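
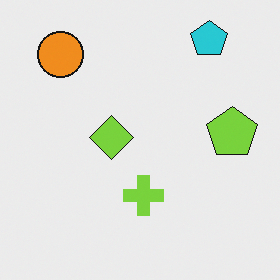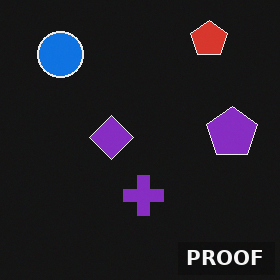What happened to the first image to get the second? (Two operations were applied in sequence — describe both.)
Color-inverted (negative), then watermarked with the text "PROOF" in the lower-right corner.

The light background has become dark and every shape's color is its complement — a photographic negative. A dark label reading "PROOF" appears in the lower-right corner.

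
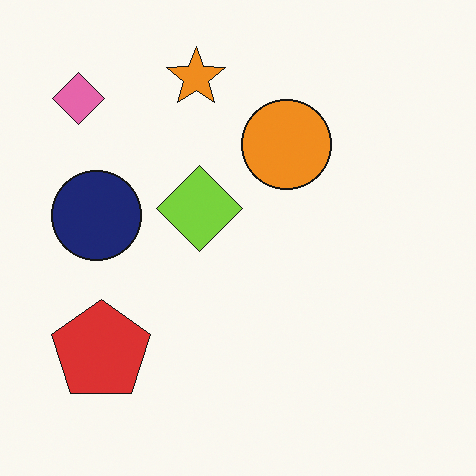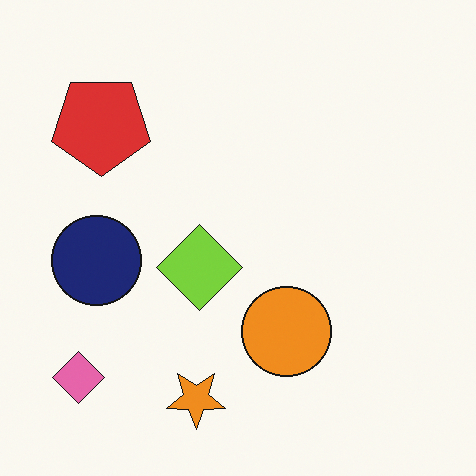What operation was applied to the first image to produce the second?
This is the original image flipped vertically (top ↔ bottom).

The orange star is in the top of the first image and the bottom of the second — shapes on opposite sides of the horizontal midline have swapped in a mirror flip.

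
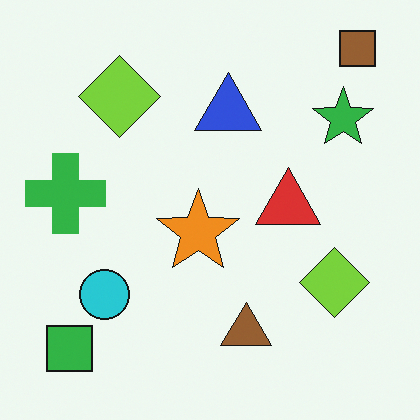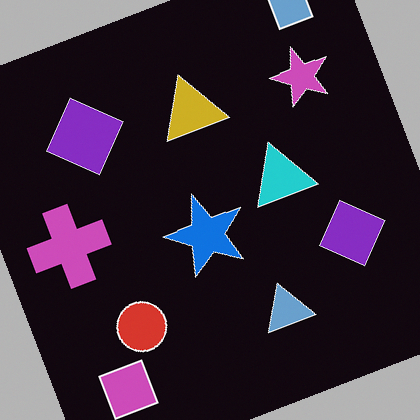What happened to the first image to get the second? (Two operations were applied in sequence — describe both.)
Color-inverted (negative), then rotated counter-clockwise by a clearly visible amount.

The light background has become dark and every shape's color is its complement — a photographic negative. Every shape is tilted by the same angle and the image corners show triangular fill wedges — a whole-image rotation by a non-right angle.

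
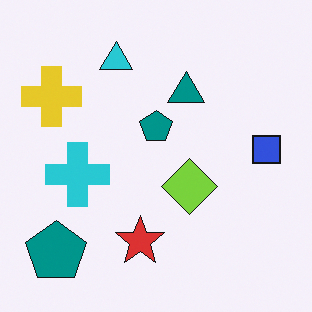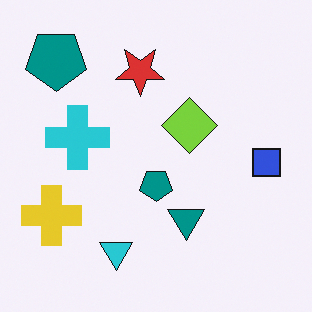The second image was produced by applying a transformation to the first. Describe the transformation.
The second image is the first flipped vertically (top ↔ bottom).

The cyan triangle is in the top of the first image and the bottom of the second — shapes on opposite sides of the horizontal midline have swapped in a mirror flip.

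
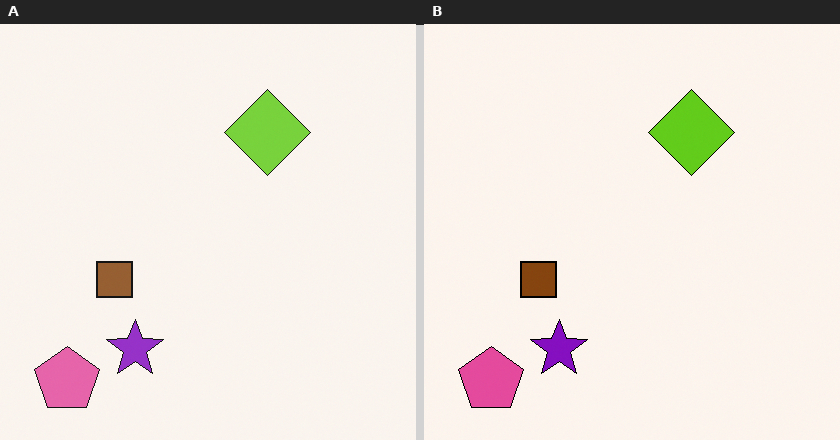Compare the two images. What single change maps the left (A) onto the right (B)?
It was given slightly increased contrast.

Tones are pushed away from mid-grey across the whole image — a global contrast change.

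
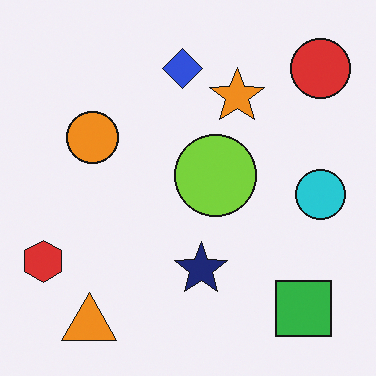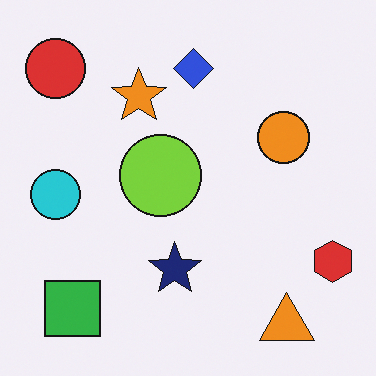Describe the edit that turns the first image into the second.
The image was flipped horizontally (left ↔ right).

The red hexagon is in the bottom-left of the first image and the bottom-right of the second — shapes on opposite sides of the vertical midline have swapped in a mirror flip.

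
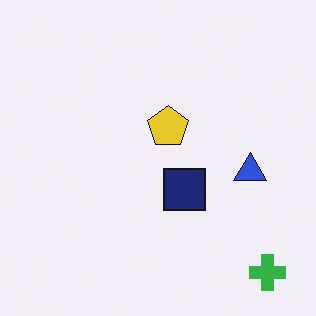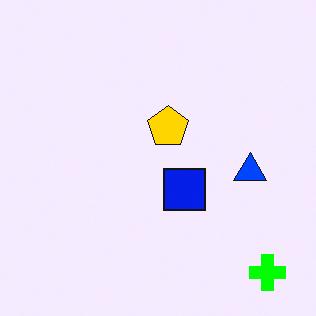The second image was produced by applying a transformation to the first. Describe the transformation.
The second image is the first heavily oversaturated.

All colors are more vivid — a global saturation change.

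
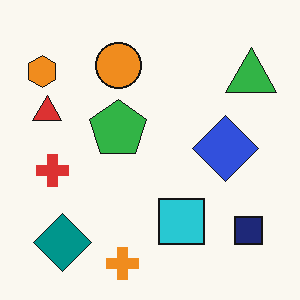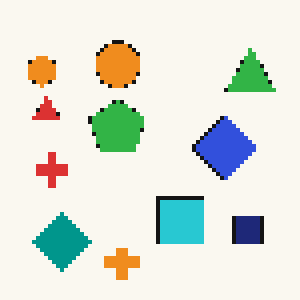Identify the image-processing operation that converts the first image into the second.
This is the original image lightly pixelated (a mild mosaic effect).

Shapes are reduced to large square blocks; fine edges and outlines are lost — a downscale-then-upscale (mosaic) effect.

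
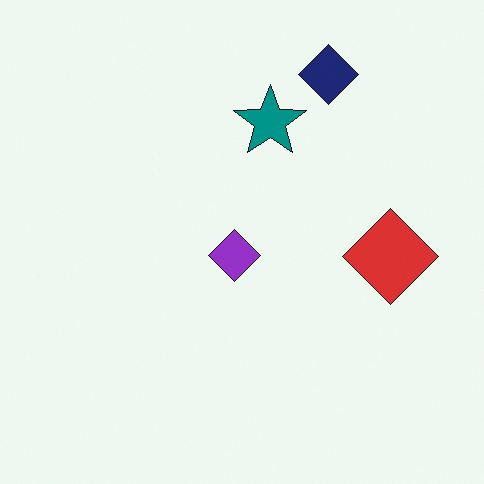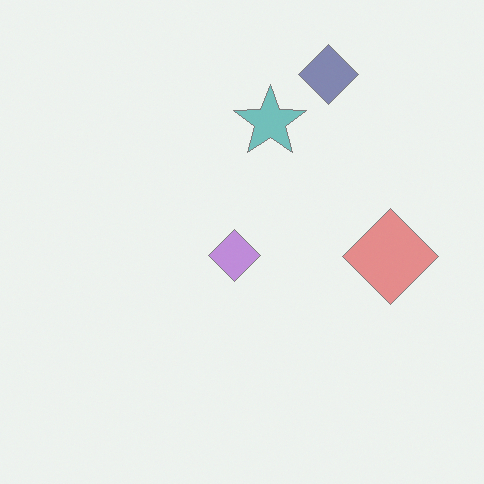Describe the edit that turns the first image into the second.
The second image is the first given much lower contrast.

Tones are pushed toward mid-grey across the whole image — a global contrast change.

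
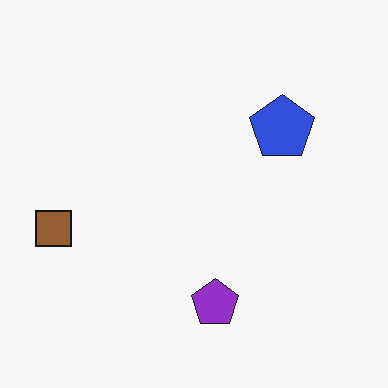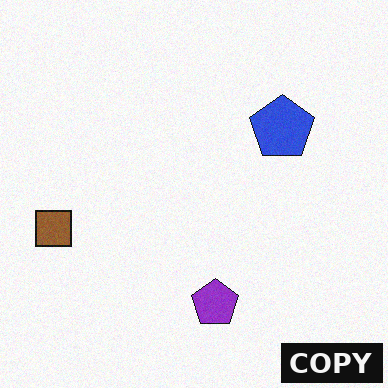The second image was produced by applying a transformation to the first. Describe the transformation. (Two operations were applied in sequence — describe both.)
The image was degraded with subtle gaussian noise, then watermarked with the text "COPY" in the lower-right corner.

Random speckle covers the whole image, including the flat background. A dark label reading "COPY" appears in the lower-right corner.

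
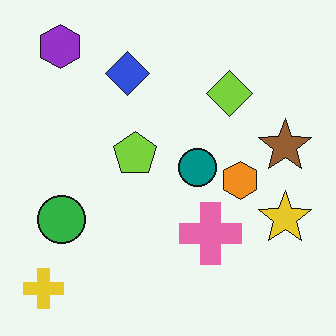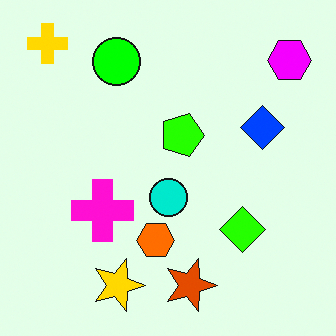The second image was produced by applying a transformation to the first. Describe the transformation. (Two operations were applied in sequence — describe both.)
The image was rotated 90° clockwise, then heavily oversaturated.

The yellow cross sits in the bottom-left of the first image and the top-left of the second — consistent with a whole-image 90° clockwise rotation. All colors are more vivid — a global saturation change.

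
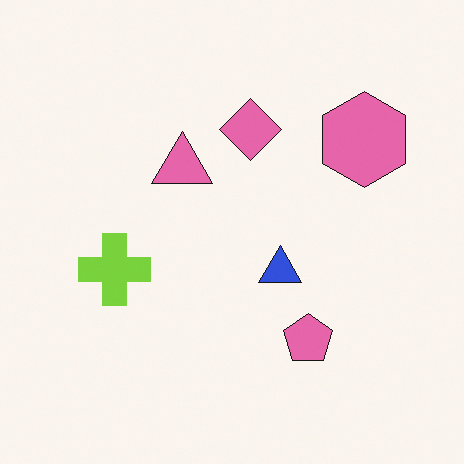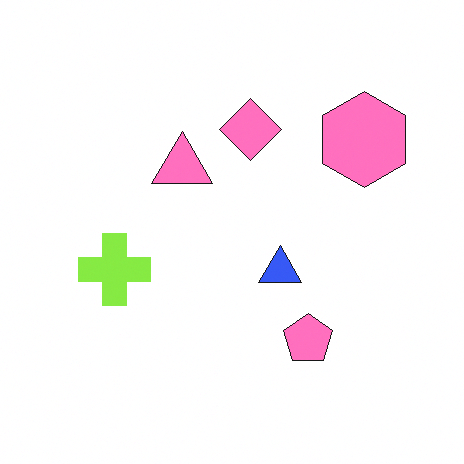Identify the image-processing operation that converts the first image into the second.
The transformation is: slightly brightened.

Every pixel — background and shapes alike — is uniformly brightened.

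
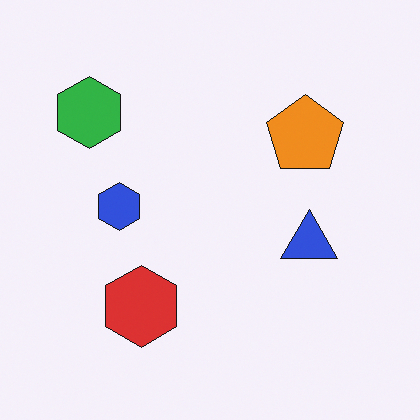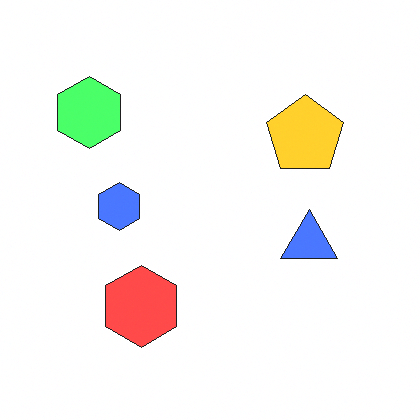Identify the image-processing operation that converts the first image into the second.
The image was brightened a lot.

Every pixel — background and shapes alike — is uniformly brightened.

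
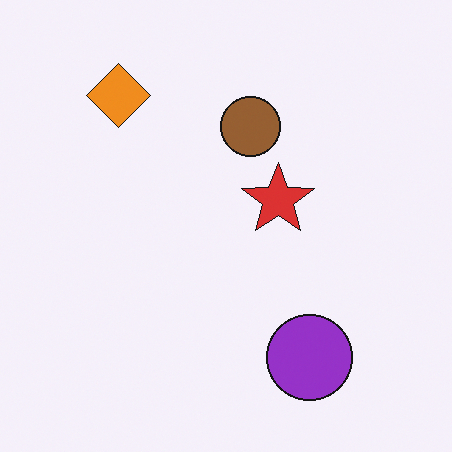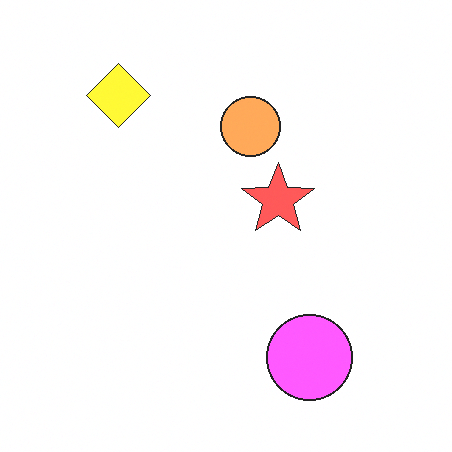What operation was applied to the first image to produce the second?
The second image is the first substantially brightened.

Every pixel — background and shapes alike — is uniformly brightened.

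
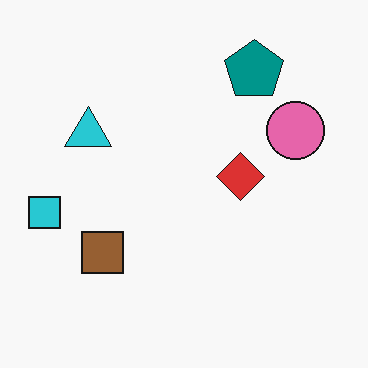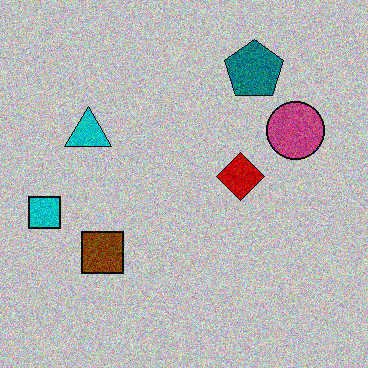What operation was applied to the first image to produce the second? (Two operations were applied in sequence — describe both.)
Aggressively posterized, then degraded with visible gaussian noise.

Each flat color has snapped to a coarser quantized level — most visibly, the near-white background has dropped to a flat grey. Random speckle covers the whole image, including the flat background.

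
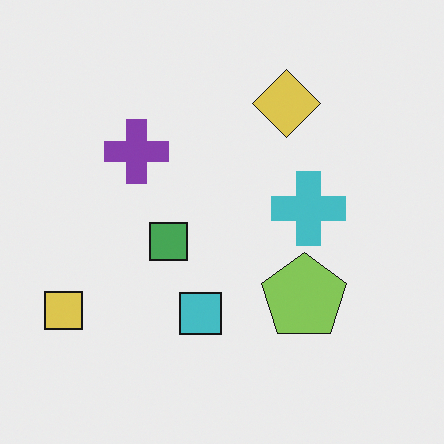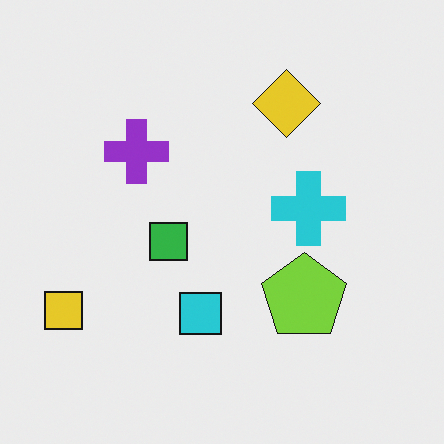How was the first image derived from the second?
This is the original image slightly desaturated.

All colors are more muted and greyish — a global saturation change.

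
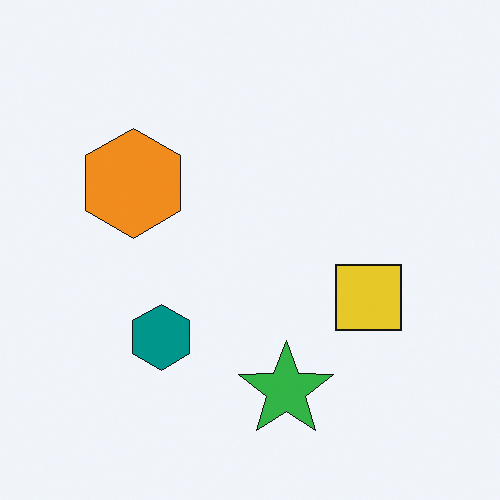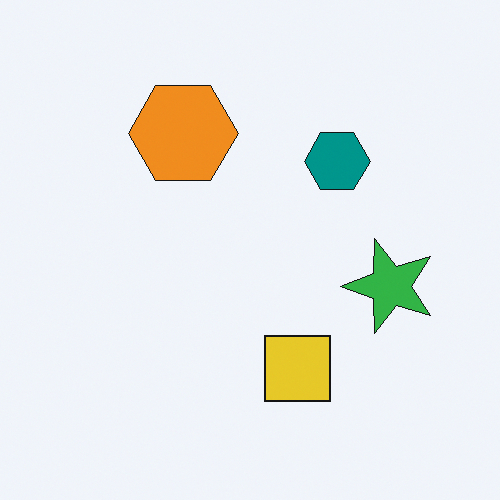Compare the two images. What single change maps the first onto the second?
Transposed (reflected across the top-left ↔ bottom-right diagonal).

Shapes have swapped their row and column positions — what was in the top-right is now in the bottom-left — a diagonal reflection.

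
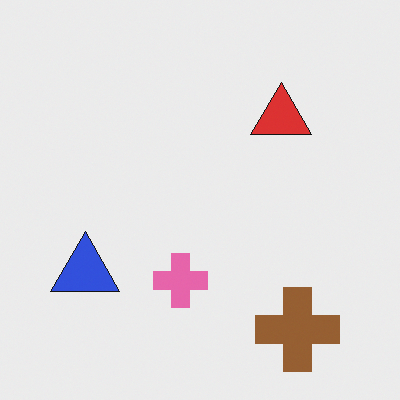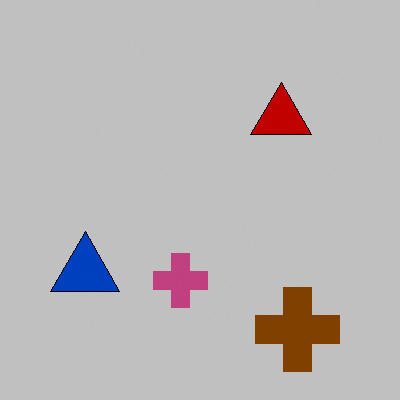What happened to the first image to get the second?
This is the original image aggressively posterized.

Each flat color has snapped to a coarser quantized level — most visibly, the near-white background has dropped to a flat grey.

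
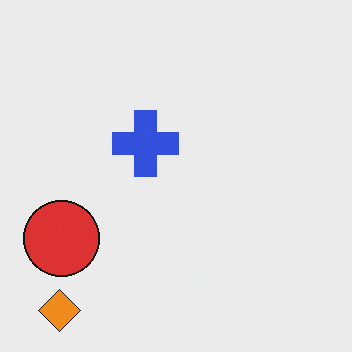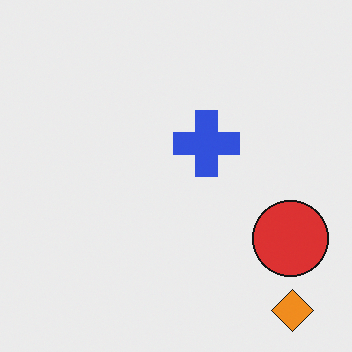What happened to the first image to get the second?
It was flipped horizontally (left ↔ right).

The orange diamond is in the bottom-left of the first image and the bottom-right of the second — shapes on opposite sides of the vertical midline have swapped in a mirror flip.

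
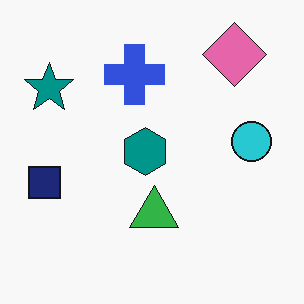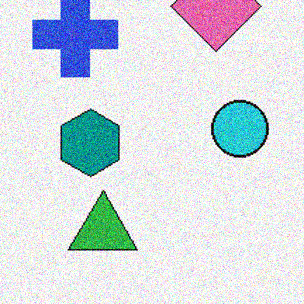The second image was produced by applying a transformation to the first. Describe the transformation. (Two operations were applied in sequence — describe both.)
This is the original image cropped slightly and scaled back up, then degraded with a thick layer of grain.

The visible shapes are larger and the field of view is narrower; shapes near the original edges may be partly or wholly outside the frame — a crop-and-rescale. Random speckle covers the whole image, including the flat background.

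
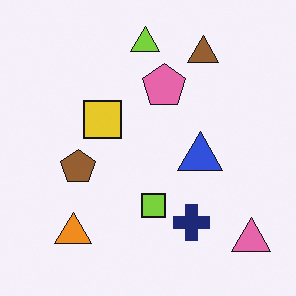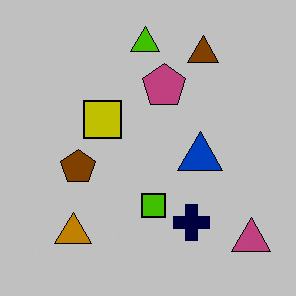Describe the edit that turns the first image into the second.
The second image is the first heavily posterized to just a handful of flat colors.

Each flat color has snapped to a coarser quantized level — most visibly, the near-white background has dropped to a flat grey.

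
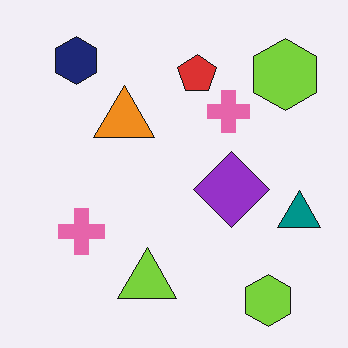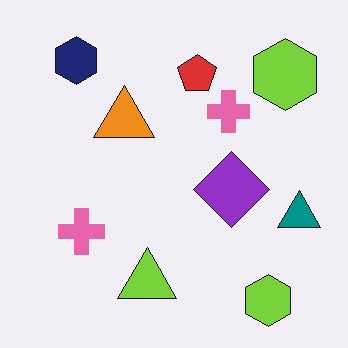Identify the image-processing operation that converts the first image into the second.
Given moderate JPEG compression.

Blocky 8×8 compression artifacts appear around shape edges and the flat background shows ringing — characteristic JPEG degradation.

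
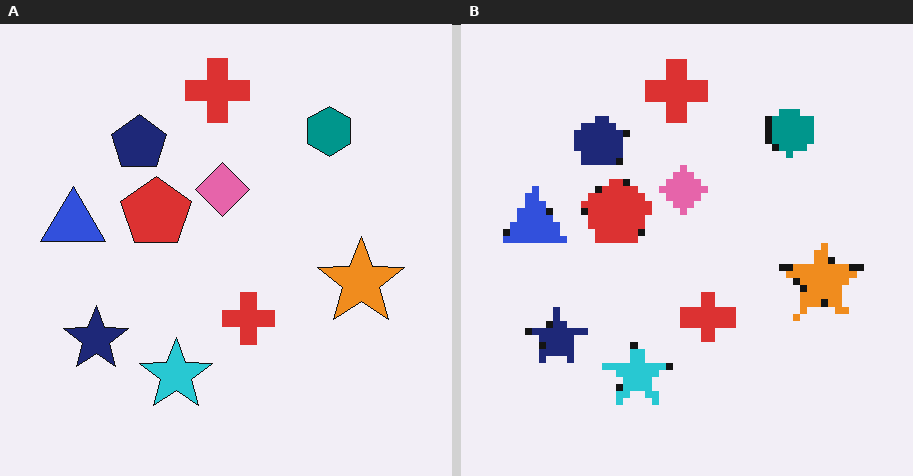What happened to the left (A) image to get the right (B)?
It was moderately pixelated.

Shapes are reduced to large square blocks; fine edges and outlines are lost — a downscale-then-upscale (mosaic) effect.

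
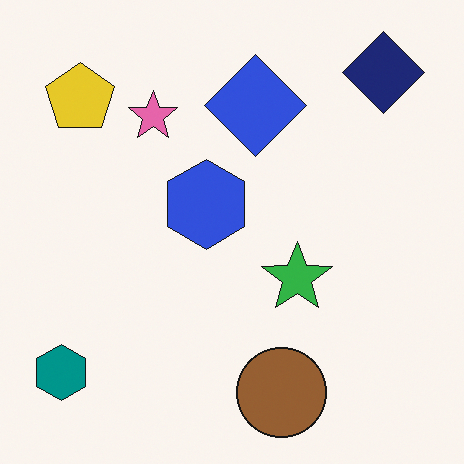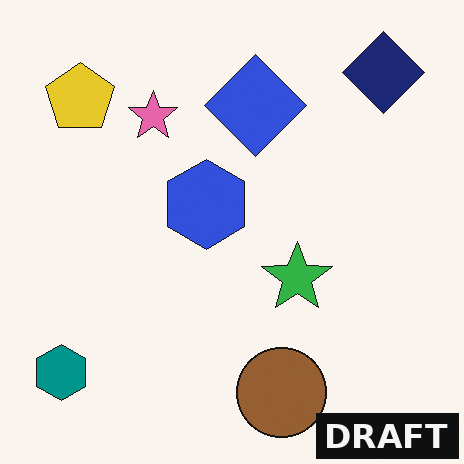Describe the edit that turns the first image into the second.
Watermarked with the text "DRAFT" in the lower-right corner.

A dark label reading "DRAFT" appears in the lower-right corner.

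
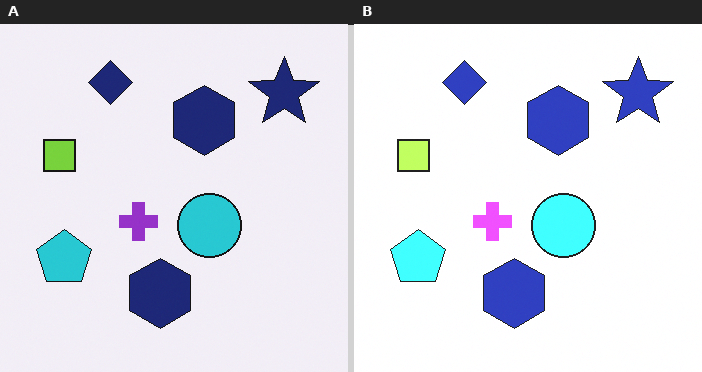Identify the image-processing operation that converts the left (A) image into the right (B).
Noticeably brightened.

Every pixel — background and shapes alike — is uniformly brightened.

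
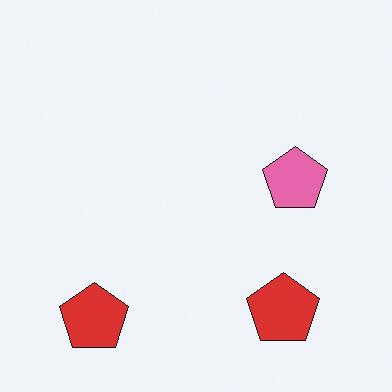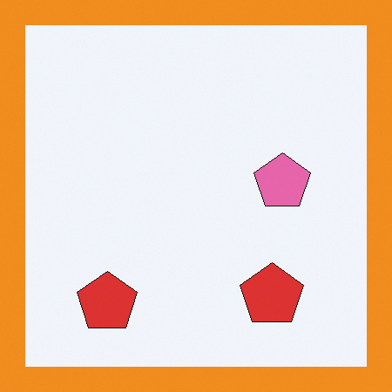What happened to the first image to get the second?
The transformation is: framed with a orange border.

A solid orange frame runs around the edge of the second image, with the content slightly shrunk inside it.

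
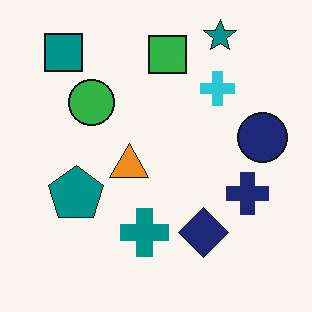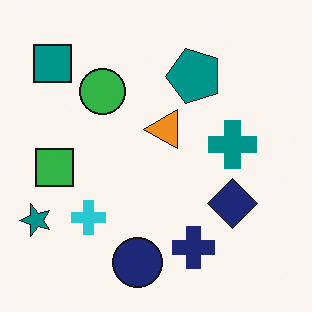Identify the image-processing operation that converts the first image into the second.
The image was transposed (reflected across the top-left ↔ bottom-right diagonal).

Shapes have swapped their row and column positions — what was in the top-right is now in the bottom-left — a diagonal reflection.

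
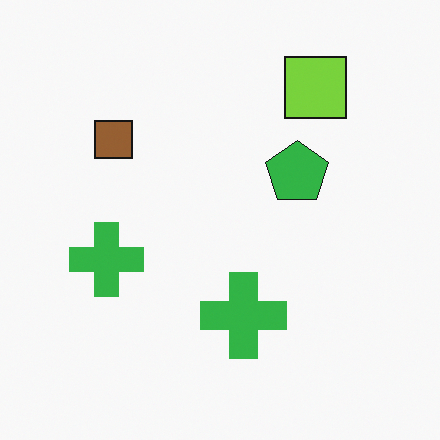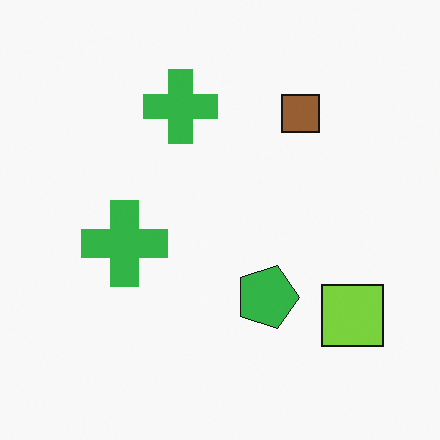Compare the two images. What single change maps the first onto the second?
The second image is the first rotated 90° clockwise.

The lime square sits in the top-right of the first image and the bottom-right of the second — consistent with a whole-image 90° clockwise rotation.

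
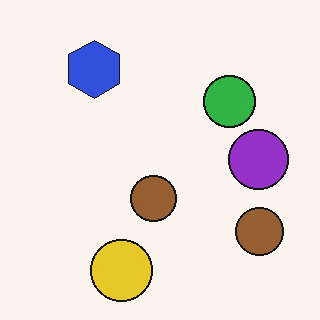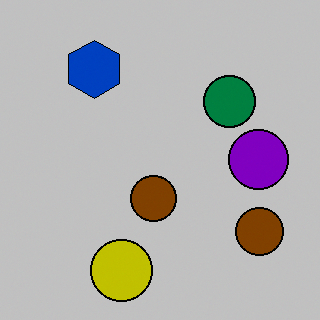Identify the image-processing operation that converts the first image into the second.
This is the original image aggressively posterized.

Each flat color has snapped to a coarser quantized level — most visibly, the near-white background has dropped to a flat grey.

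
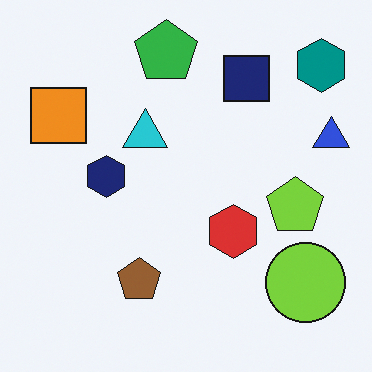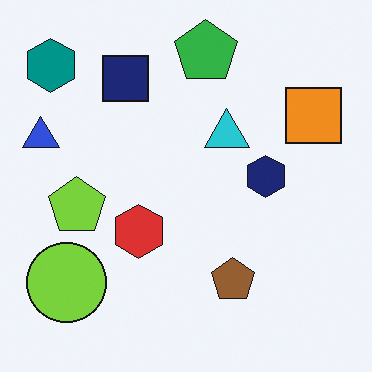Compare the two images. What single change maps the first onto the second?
The image was flipped horizontally (left ↔ right).

The blue triangle is in the right of the first image and the left of the second — shapes on opposite sides of the vertical midline have swapped in a mirror flip.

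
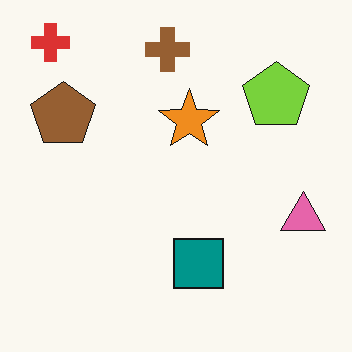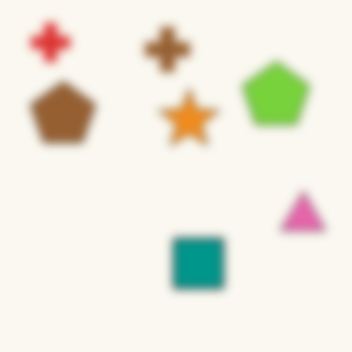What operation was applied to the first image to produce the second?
The transformation is: noticeably gaussian-blurred.

Shape edges and outlines are uniformly softened across the whole image.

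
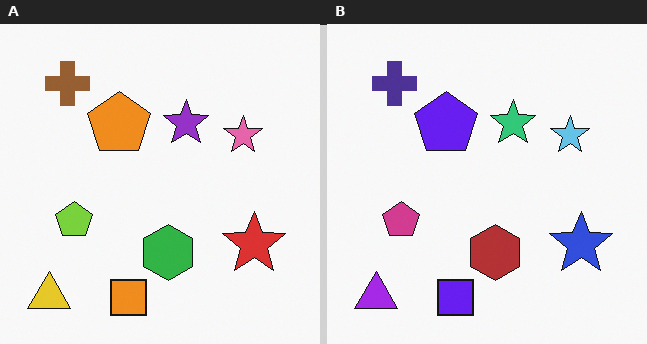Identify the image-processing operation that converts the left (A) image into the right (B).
The transformation is: hue-shifted through roughly half the color wheel.

Every shape's color has rotated by the same amount around the hue wheel — a uniform hue shift.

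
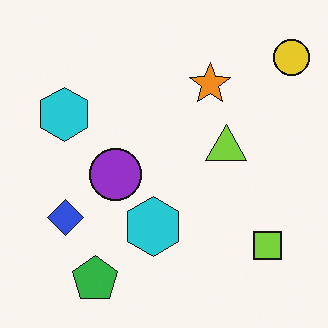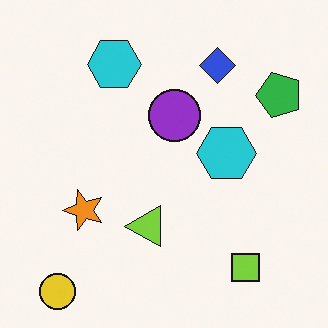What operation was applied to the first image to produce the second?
It was transposed (reflected across the top-left ↔ bottom-right diagonal).

Shapes have swapped their row and column positions — what was in the top-right is now in the bottom-left — a diagonal reflection.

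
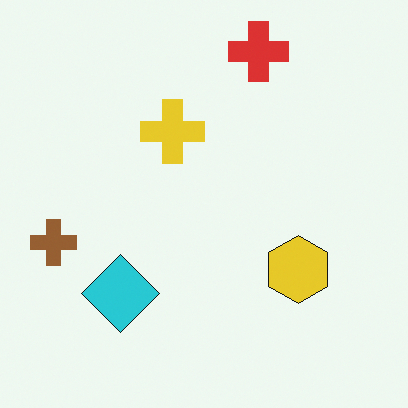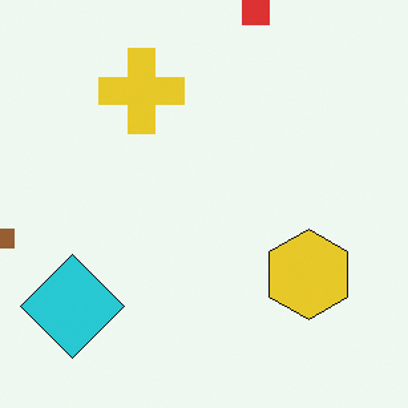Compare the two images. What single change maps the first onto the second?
Cropped slightly and scaled back up.

The visible shapes are larger and the field of view is narrower; shapes near the original edges may be partly or wholly outside the frame — a crop-and-rescale.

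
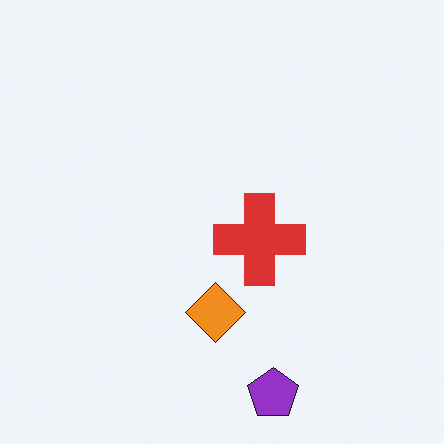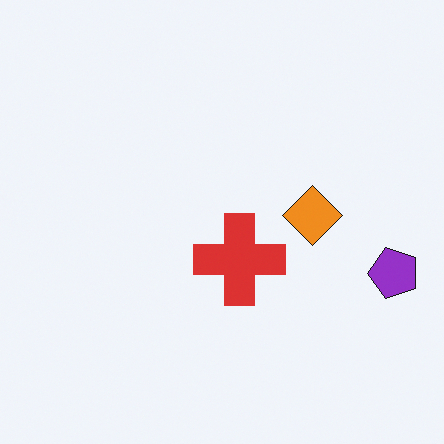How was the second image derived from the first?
Transposed (reflected across the top-left ↔ bottom-right diagonal).

Shapes have swapped their row and column positions — what was in the top-right is now in the bottom-left — a diagonal reflection.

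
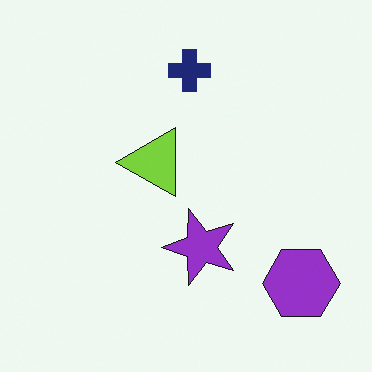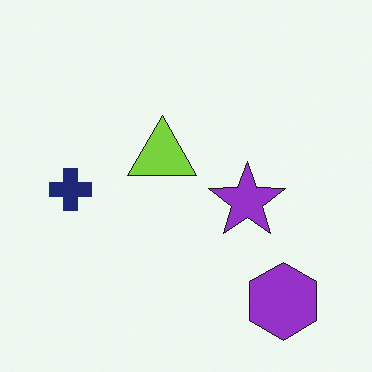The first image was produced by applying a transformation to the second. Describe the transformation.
The transformation is: transposed (reflected across the top-left ↔ bottom-right diagonal).

Shapes have swapped their row and column positions — what was in the top-right is now in the bottom-left — a diagonal reflection.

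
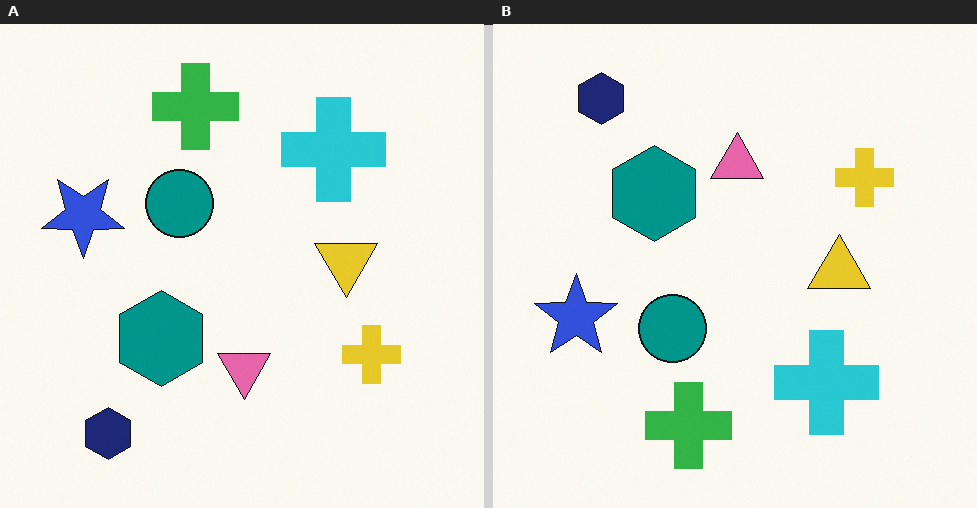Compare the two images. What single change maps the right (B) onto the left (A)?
This is the original image flipped vertically (top ↔ bottom).

The navy hexagon is in the top-left of the right (B) image and the bottom-left of the left (A) — shapes on opposite sides of the horizontal midline have swapped in a mirror flip.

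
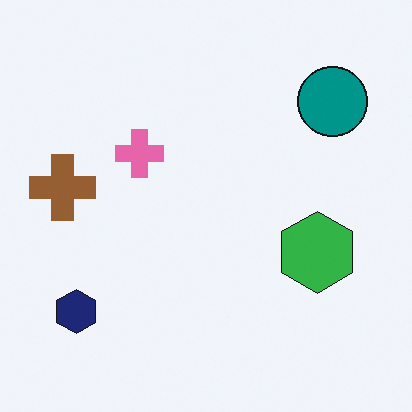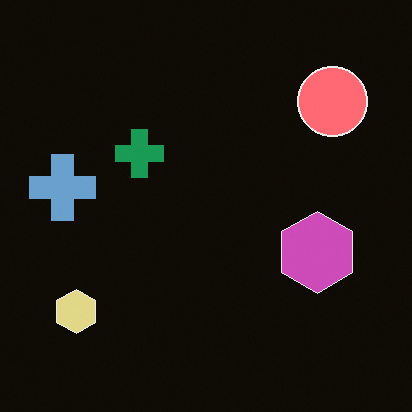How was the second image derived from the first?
It was color-inverted (negative).

The light background has become dark and every shape's color is its complement — a photographic negative.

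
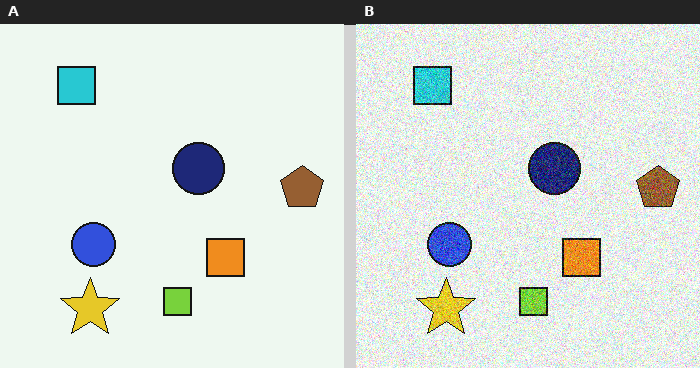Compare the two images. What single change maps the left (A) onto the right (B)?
This is the original image degraded with strong gaussian noise.

Random speckle covers the whole image, including the flat background.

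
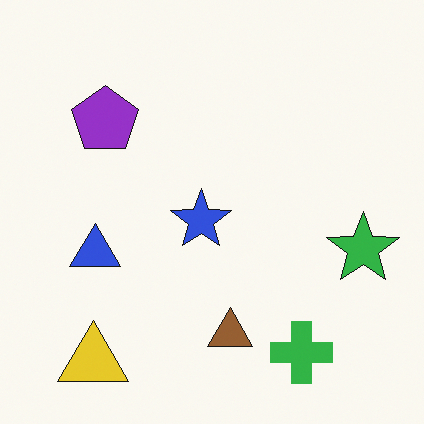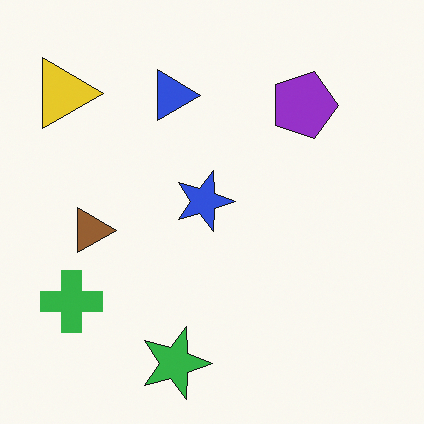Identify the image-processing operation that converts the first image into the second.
The second image is the first rotated 90° clockwise.

The yellow triangle sits in the bottom-left of the first image and the top-left of the second — consistent with a whole-image 90° clockwise rotation.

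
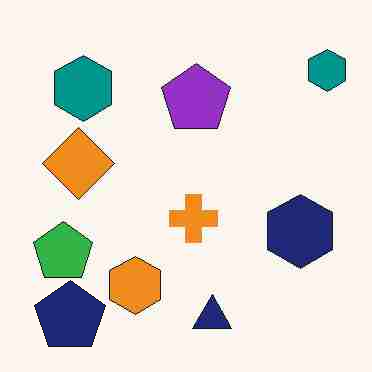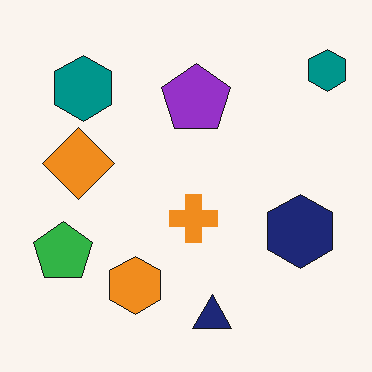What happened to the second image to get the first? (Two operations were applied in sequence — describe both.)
Degraded with heavy JPEG compression, then overlaid with an additional navy pentagon.

Blocky 8×8 compression artifacts appear around shape edges and the flat background shows ringing — characteristic JPEG degradation. A navy pentagon appears in the first image that is absent from the second.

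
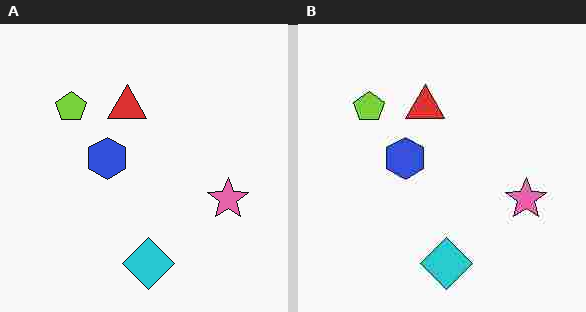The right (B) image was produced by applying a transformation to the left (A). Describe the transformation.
Degraded with heavy JPEG compression.

Blocky 8×8 compression artifacts appear around shape edges and the flat background shows ringing — characteristic JPEG degradation.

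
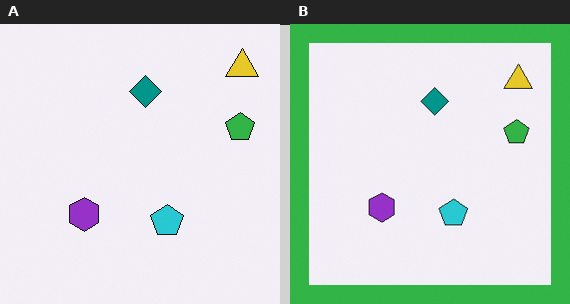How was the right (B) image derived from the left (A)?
It was framed with a green border.

A solid green frame runs around the edge of the right (B) image, with the content slightly shrunk inside it.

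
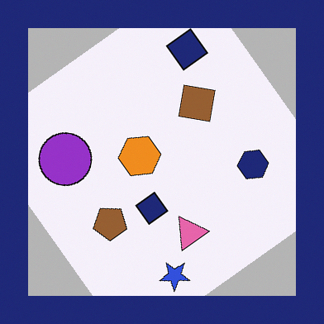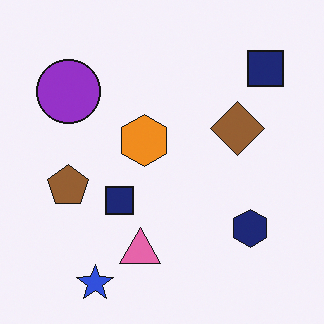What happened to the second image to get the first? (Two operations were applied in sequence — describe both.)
The transformation is: rotated counter-clockwise by a large amount — several tens of degrees, then framed with a navy border.

Every shape is tilted by the same angle and the image corners show triangular fill wedges — a whole-image rotation by a non-right angle. A solid navy frame runs around the edge of the first image, with the content slightly shrunk inside it.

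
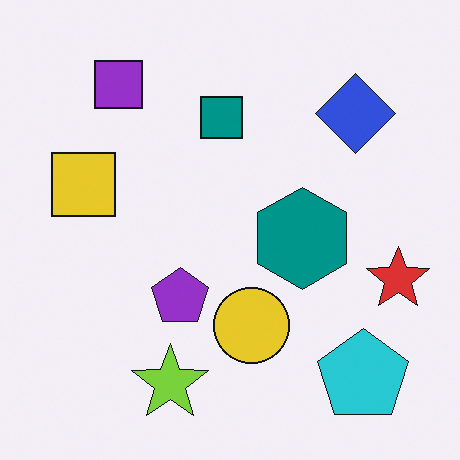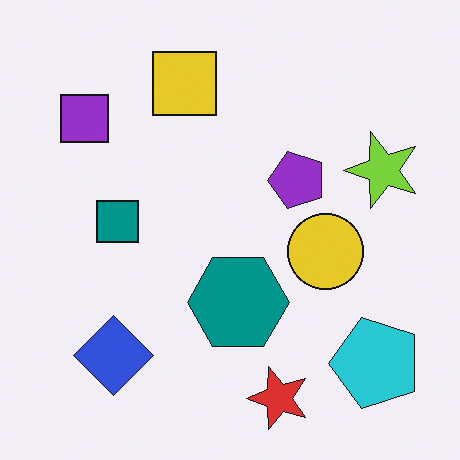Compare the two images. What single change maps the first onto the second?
The image was transposed (reflected across the top-left ↔ bottom-right diagonal).

Shapes have swapped their row and column positions — what was in the top-right is now in the bottom-left — a diagonal reflection.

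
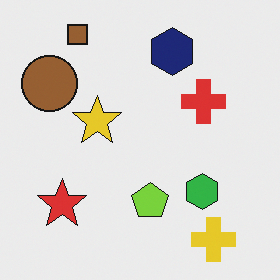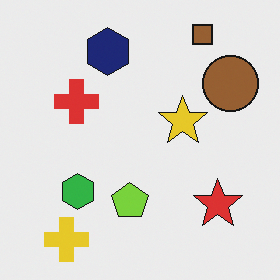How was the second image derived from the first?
This is the original image flipped horizontally (left ↔ right).

The brown circle is in the top-left of the first image and the top-right of the second — shapes on opposite sides of the vertical midline have swapped in a mirror flip.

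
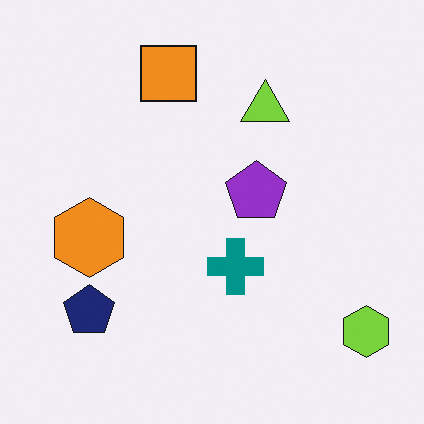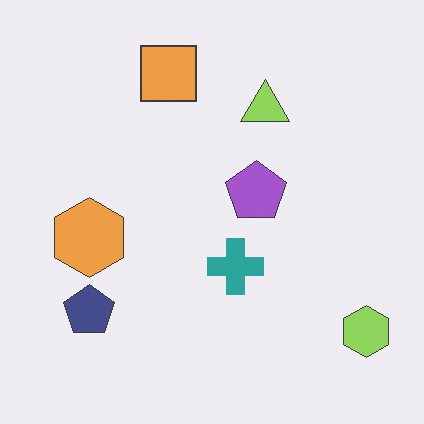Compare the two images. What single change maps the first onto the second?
This is the original image given slightly reduced contrast.

Tones are pushed toward mid-grey across the whole image — a global contrast change.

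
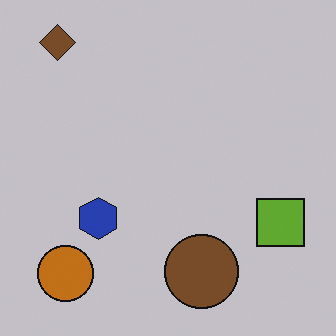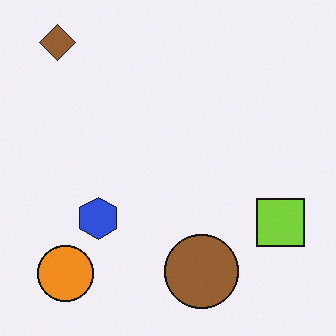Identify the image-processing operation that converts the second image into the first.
Darkened a little.

Every pixel — background and shapes alike — is uniformly darkened.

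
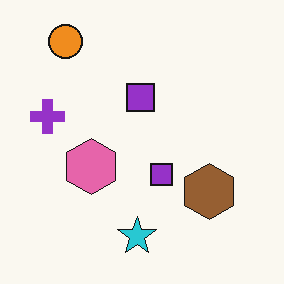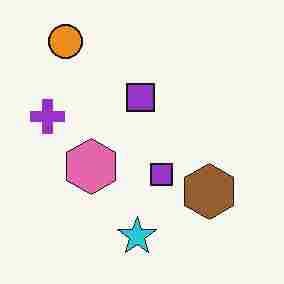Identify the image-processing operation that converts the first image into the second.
This is the original image heavily JPEG-compressed with obvious blocking artifacts.

Blocky 8×8 compression artifacts appear around shape edges and the flat background shows ringing — characteristic JPEG degradation.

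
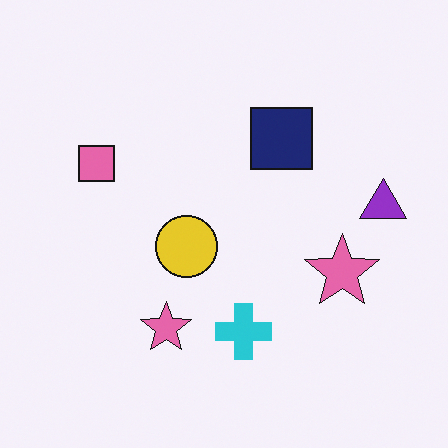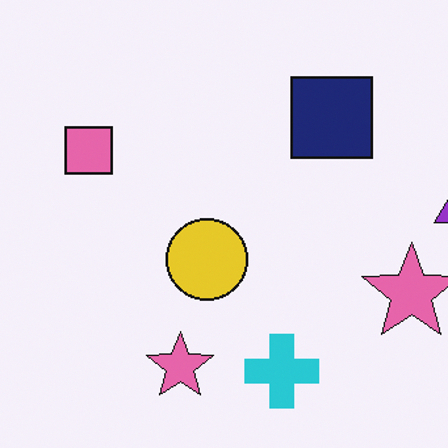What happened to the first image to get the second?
Cropped to a modestly smaller region and rescaled.

The visible shapes are larger and the field of view is narrower; shapes near the original edges may be partly or wholly outside the frame — a crop-and-rescale.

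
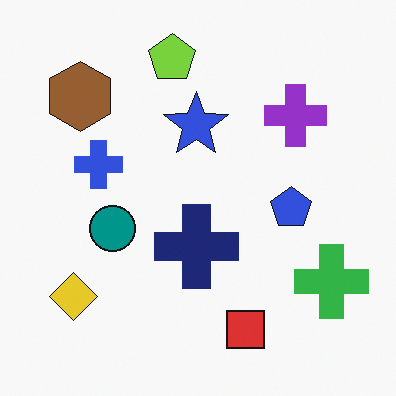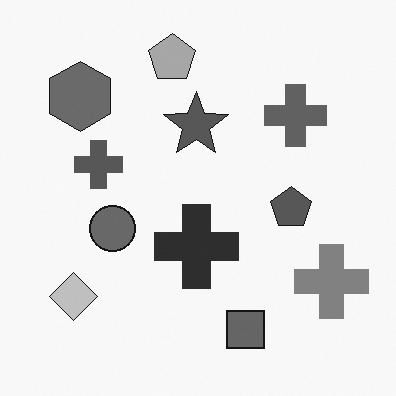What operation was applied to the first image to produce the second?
It was converted to grayscale.

All color is removed — every shape is now a shade of grey.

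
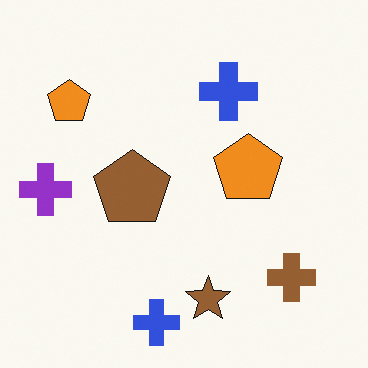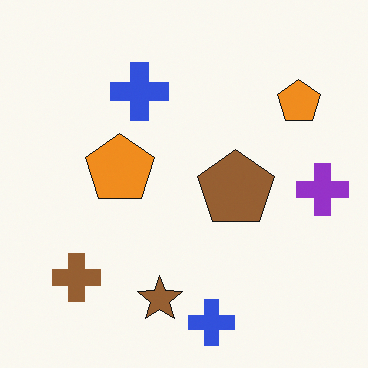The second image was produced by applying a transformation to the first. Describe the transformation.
This is the original image flipped horizontally (left ↔ right).

The purple cross is in the left of the first image and the right of the second — shapes on opposite sides of the vertical midline have swapped in a mirror flip.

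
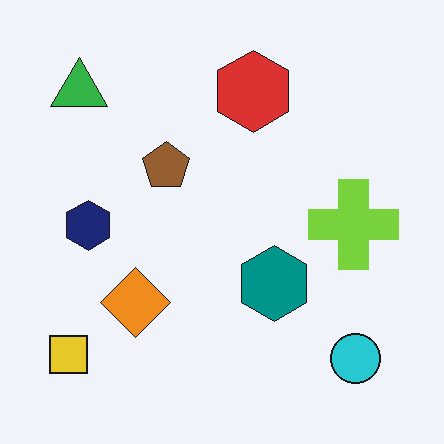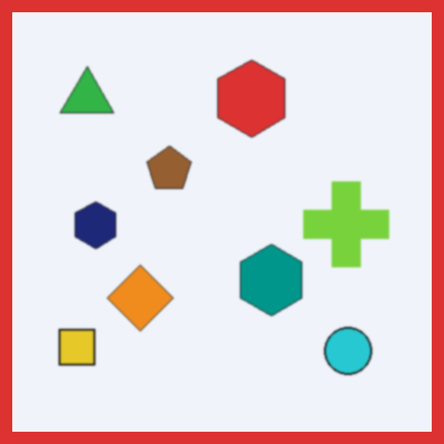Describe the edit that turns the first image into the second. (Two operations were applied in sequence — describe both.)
The image was lightly blurred, then framed with a red border.

Shape edges and outlines are uniformly softened across the whole image. A solid red frame runs around the edge of the second image, with the content slightly shrunk inside it.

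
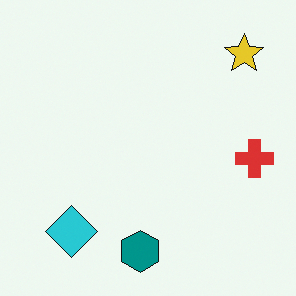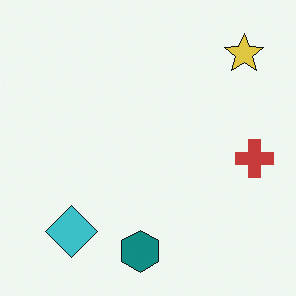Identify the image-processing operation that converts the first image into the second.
Slightly desaturated.

All colors are more muted and greyish — a global saturation change.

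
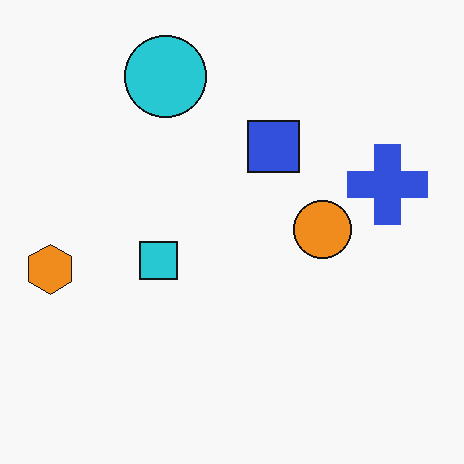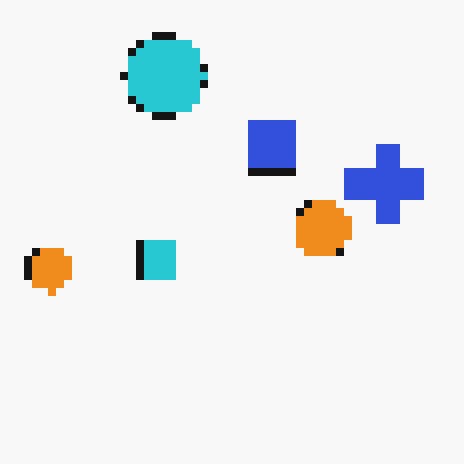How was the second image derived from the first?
The image was moderately pixelated.

Shapes are reduced to large square blocks; fine edges and outlines are lost — a downscale-then-upscale (mosaic) effect.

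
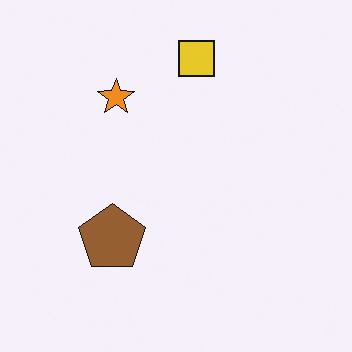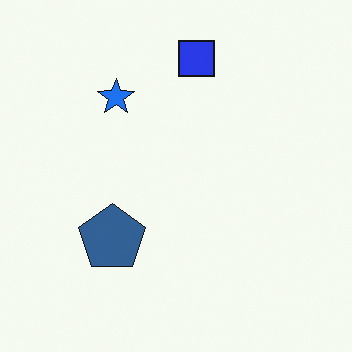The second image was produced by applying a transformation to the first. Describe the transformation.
The transformation is: hue-shifted by a large amount.

Every shape's color has rotated by the same amount around the hue wheel — a uniform hue shift.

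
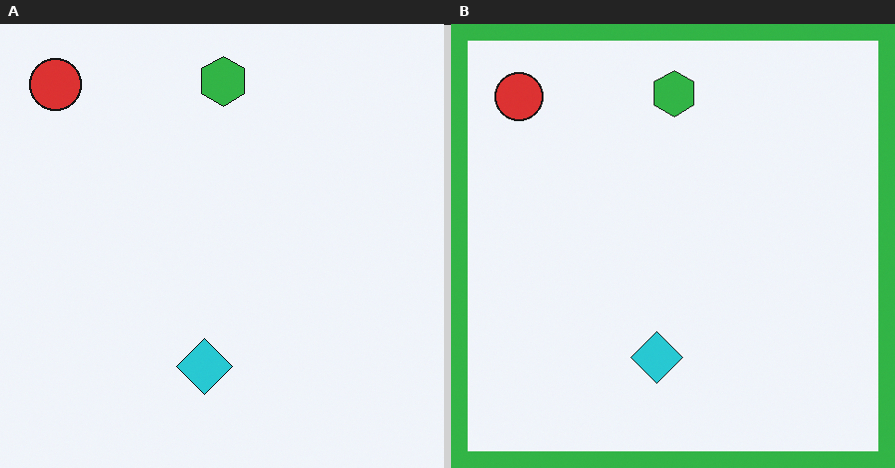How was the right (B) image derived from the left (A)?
This is the original image framed with a green border.

A solid green frame runs around the edge of the right (B) image, with the content slightly shrunk inside it.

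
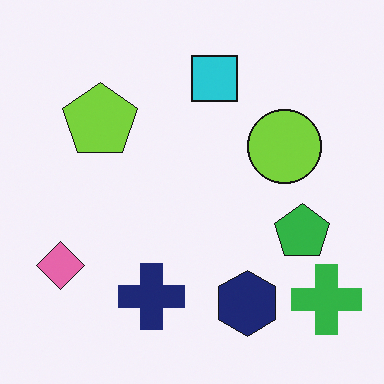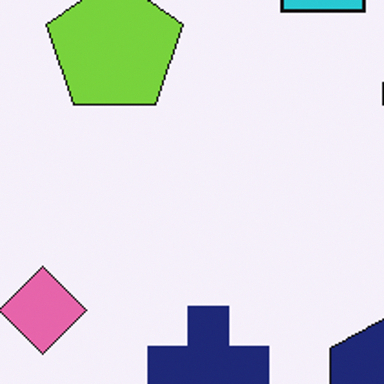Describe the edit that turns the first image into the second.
The image was cropped to a noticeably smaller region and rescaled.

The visible shapes are larger and the field of view is narrower; shapes near the original edges may be partly or wholly outside the frame — a crop-and-rescale.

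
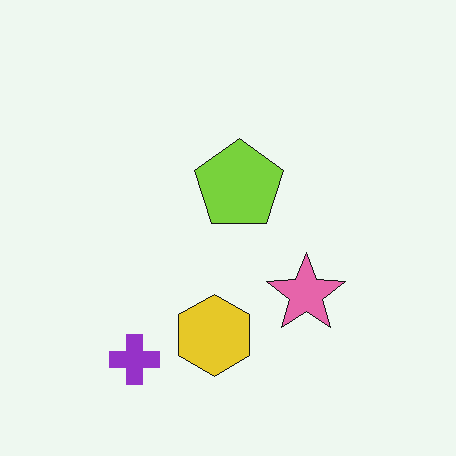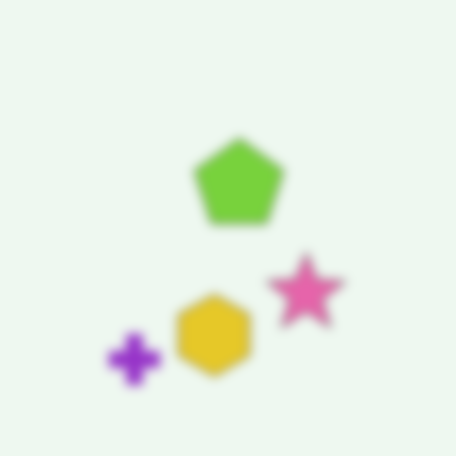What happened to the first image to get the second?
The image was heavily blurred.

Shape edges and outlines are uniformly softened across the whole image.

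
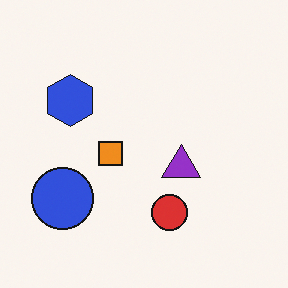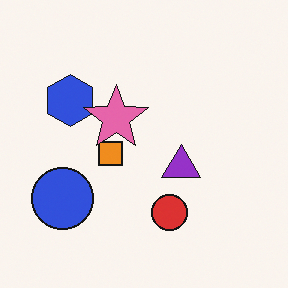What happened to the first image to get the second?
It was overlaid with an additional pink star.

A pink star appears in the second image that is absent from the first.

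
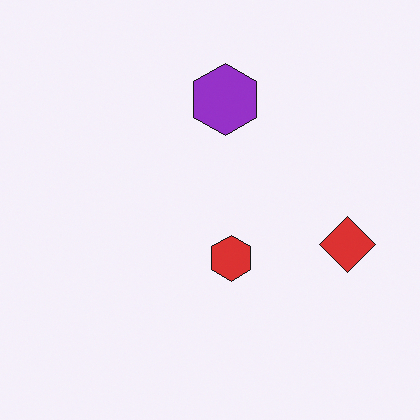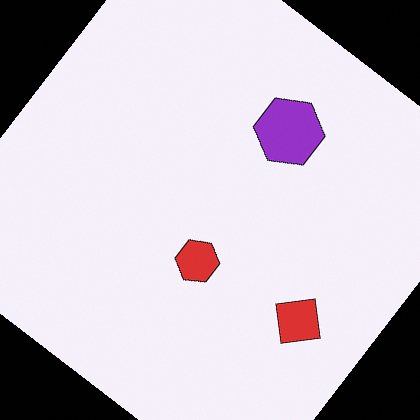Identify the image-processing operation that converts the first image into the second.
This is the original image rotated clockwise by a large amount — several tens of degrees.

Every shape is tilted by the same angle and the image corners show triangular fill wedges — a whole-image rotation by a non-right angle.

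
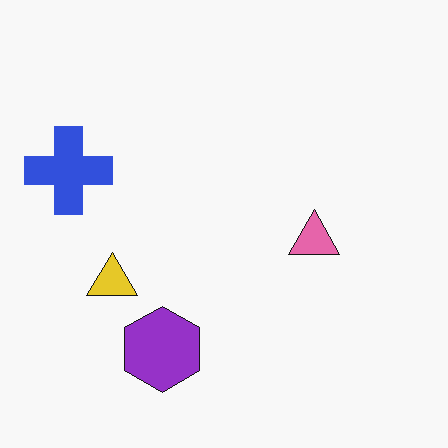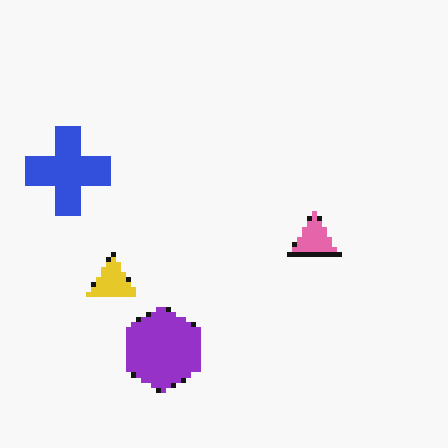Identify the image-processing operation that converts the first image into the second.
The image was mildly pixelated.

Shapes are reduced to large square blocks; fine edges and outlines are lost — a downscale-then-upscale (mosaic) effect.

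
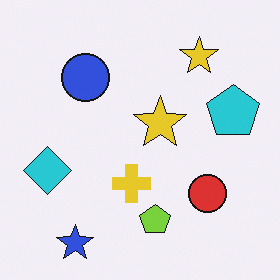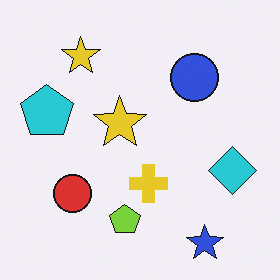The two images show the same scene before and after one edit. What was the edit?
It was flipped horizontally (left ↔ right).

The cyan pentagon is in the right of the first image and the left of the second — shapes on opposite sides of the vertical midline have swapped in a mirror flip.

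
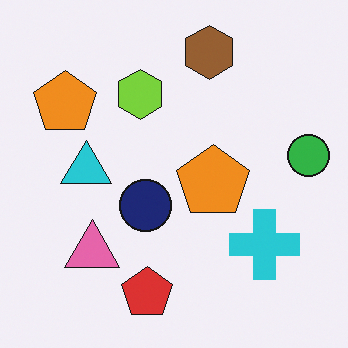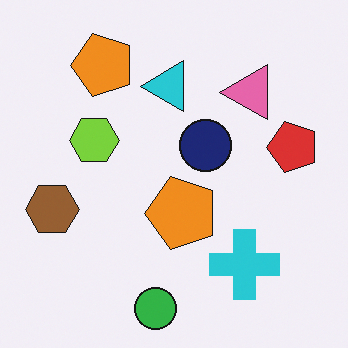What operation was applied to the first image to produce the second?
Transposed (reflected across the top-left ↔ bottom-right diagonal).

Shapes have swapped their row and column positions — what was in the top-right is now in the bottom-left — a diagonal reflection.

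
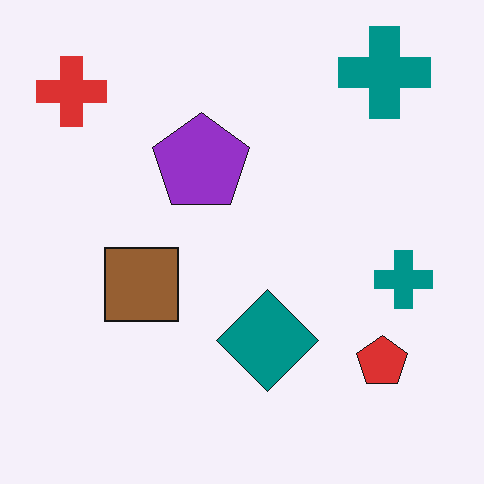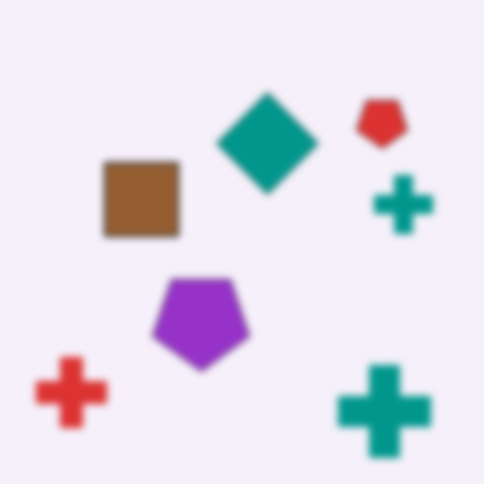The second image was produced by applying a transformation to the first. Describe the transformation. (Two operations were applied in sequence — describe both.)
The transformation is: noticeably gaussian-blurred, then flipped vertically (top ↔ bottom).

Shape edges and outlines are uniformly softened across the whole image. The red cross is in the top-left of the first image and the bottom-left of the second — shapes on opposite sides of the horizontal midline have swapped in a mirror flip.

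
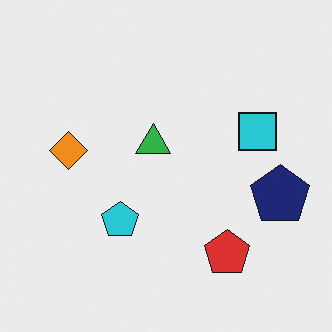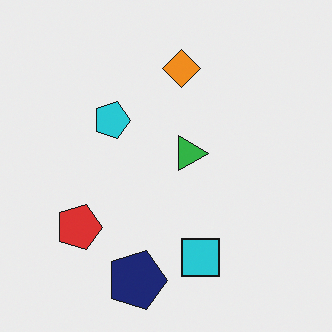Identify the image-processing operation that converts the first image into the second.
Rotated 90° clockwise.

The navy pentagon sits in the right of the first image and the bottom of the second — consistent with a whole-image 90° clockwise rotation.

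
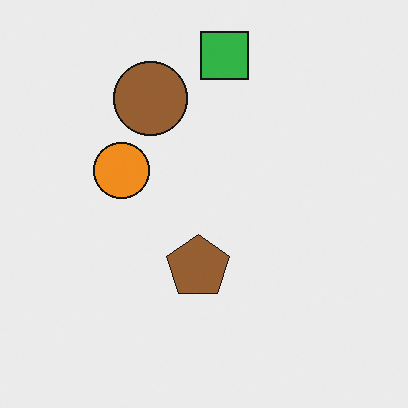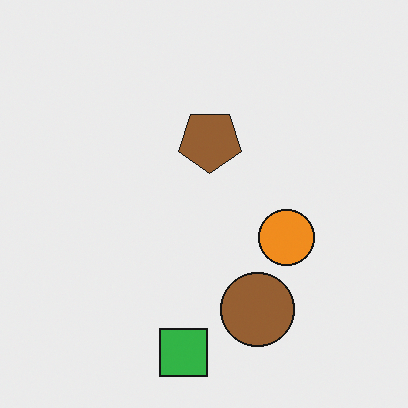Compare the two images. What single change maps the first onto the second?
The transformation is: rotated 180°.

The green square sits in the top of the first image and the bottom of the second — consistent with a whole-image 180° rotation.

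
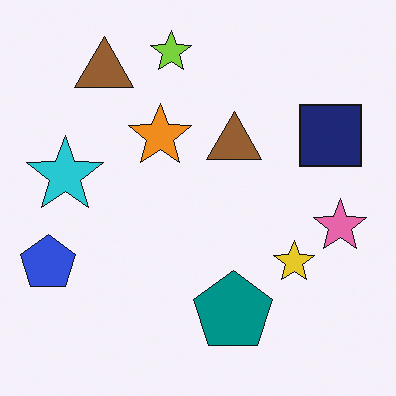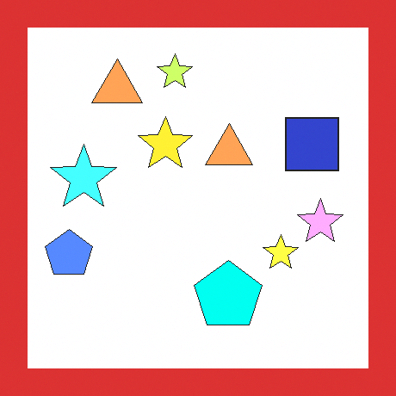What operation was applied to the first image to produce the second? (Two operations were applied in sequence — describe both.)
The image was noticeably brightened, then framed with a red border.

Every pixel — background and shapes alike — is uniformly brightened. A solid red frame runs around the edge of the second image, with the content slightly shrunk inside it.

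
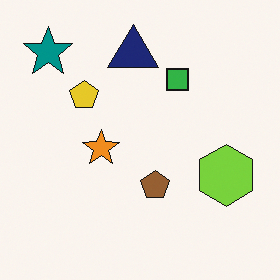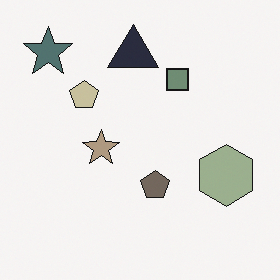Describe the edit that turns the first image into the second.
Heavily desaturated.

All colors are more muted and greyish — a global saturation change.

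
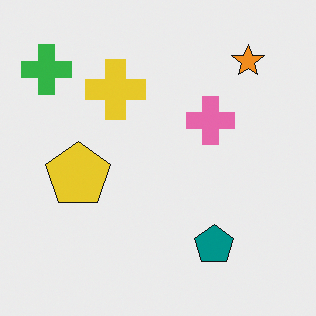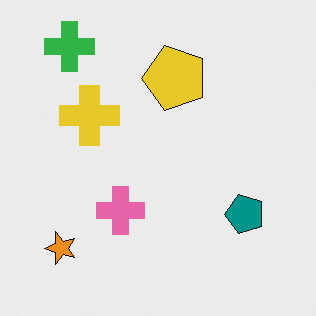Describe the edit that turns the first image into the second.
Transposed (reflected across the top-left ↔ bottom-right diagonal).

Shapes have swapped their row and column positions — what was in the top-right is now in the bottom-left — a diagonal reflection.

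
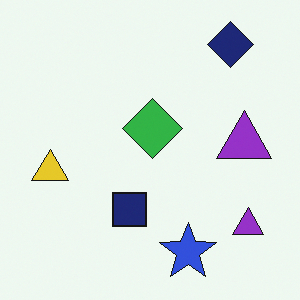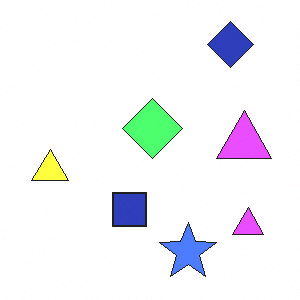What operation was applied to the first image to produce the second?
The second image is the first substantially brightened.

Every pixel — background and shapes alike — is uniformly brightened.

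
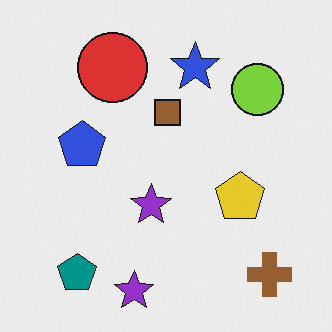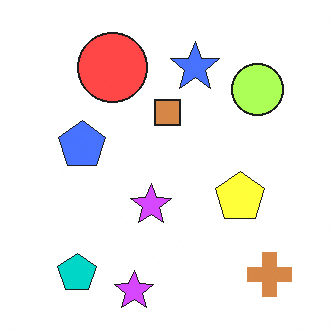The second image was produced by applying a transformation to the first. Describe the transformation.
The second image is the first noticeably brightened.

Every pixel — background and shapes alike — is uniformly brightened.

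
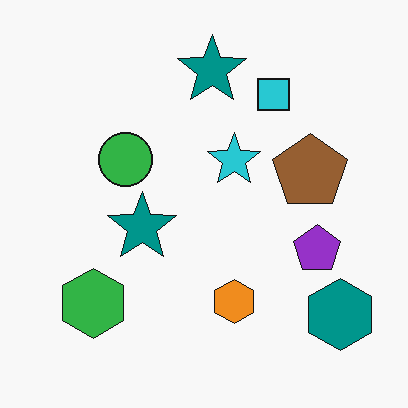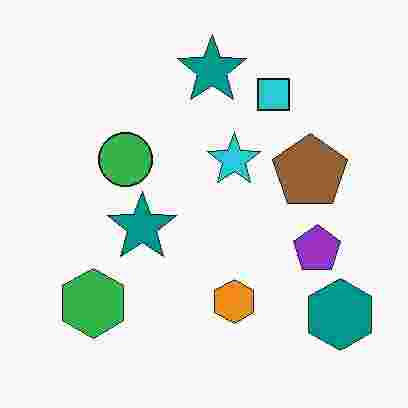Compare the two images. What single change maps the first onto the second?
The transformation is: heavily JPEG-compressed with obvious blocking artifacts.

Blocky 8×8 compression artifacts appear around shape edges and the flat background shows ringing — characteristic JPEG degradation.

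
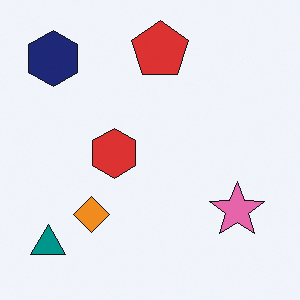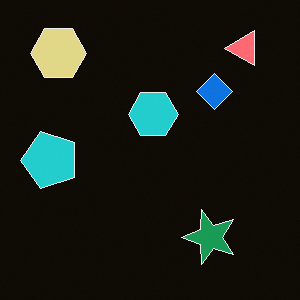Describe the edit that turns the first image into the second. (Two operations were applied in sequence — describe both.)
It was color-inverted (negative), then transposed (reflected across the top-left ↔ bottom-right diagonal).

The light background has become dark and every shape's color is its complement — a photographic negative. Shapes have swapped their row and column positions — what was in the top-right is now in the bottom-left — a diagonal reflection.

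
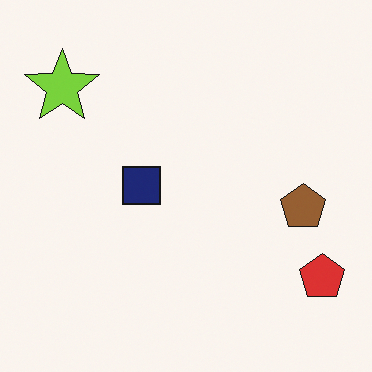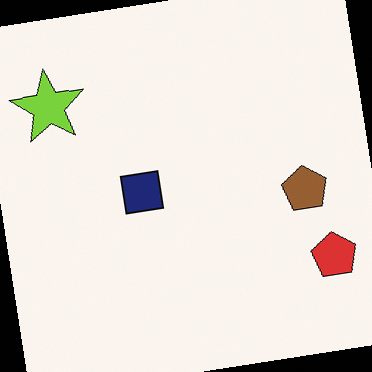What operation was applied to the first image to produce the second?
It was rotated counter-clockwise by a few degrees.

Every shape is tilted by the same angle and the image corners show triangular fill wedges — a whole-image rotation by a non-right angle.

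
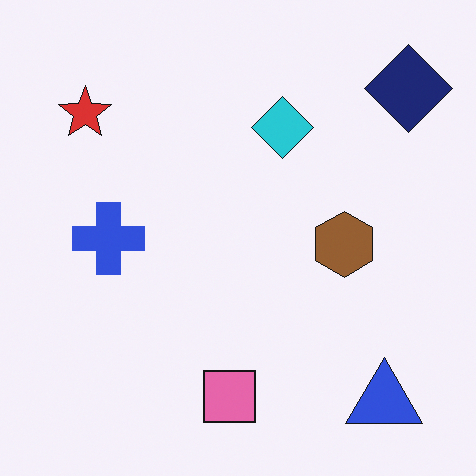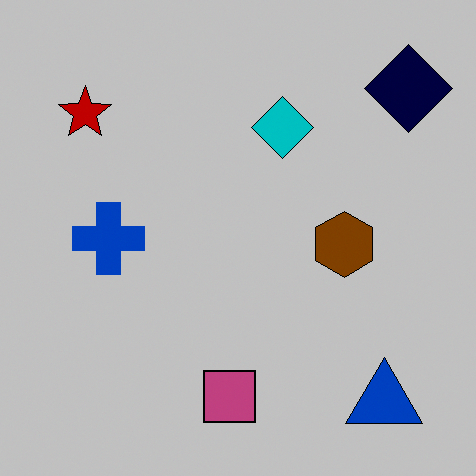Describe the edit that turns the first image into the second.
The transformation is: heavily posterized to just a handful of flat colors.

Each flat color has snapped to a coarser quantized level — most visibly, the near-white background has dropped to a flat grey.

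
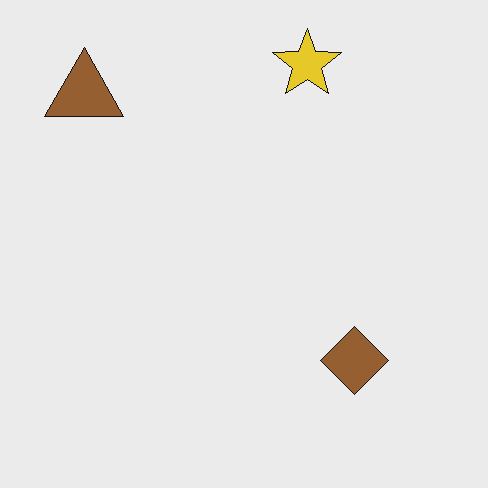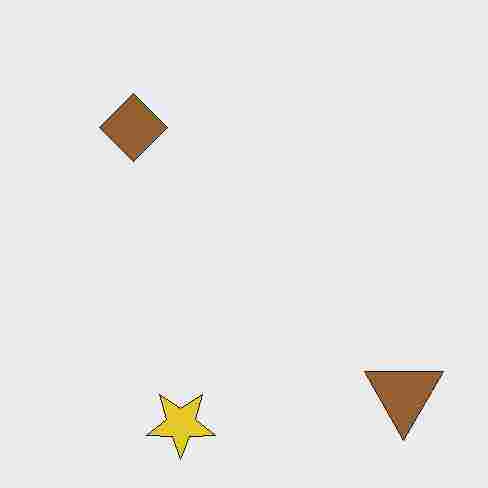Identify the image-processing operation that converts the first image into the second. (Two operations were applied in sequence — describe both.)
The transformation is: heavily JPEG-compressed with obvious blocking artifacts, then rotated 180°.

Blocky 8×8 compression artifacts appear around shape edges and the flat background shows ringing — characteristic JPEG degradation. The brown triangle sits in the top-left of the first image and the bottom-right of the second — consistent with a whole-image 180° rotation.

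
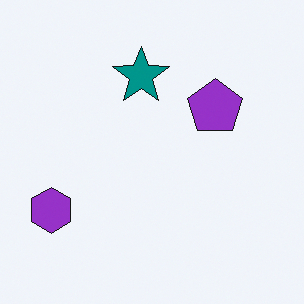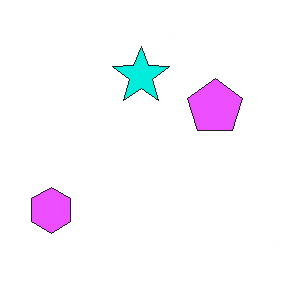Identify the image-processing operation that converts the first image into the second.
The second image is the first brightened a lot.

Every pixel — background and shapes alike — is uniformly brightened.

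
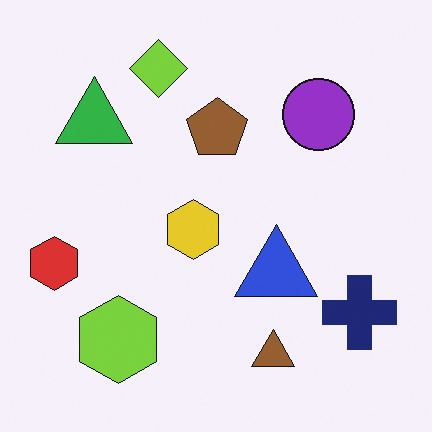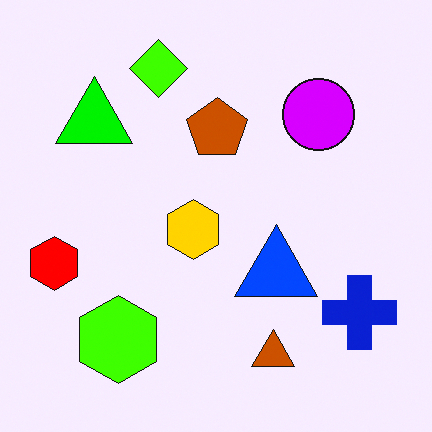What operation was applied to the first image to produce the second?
This is the original image made much more vivid (saturation change).

All colors are more vivid — a global saturation change.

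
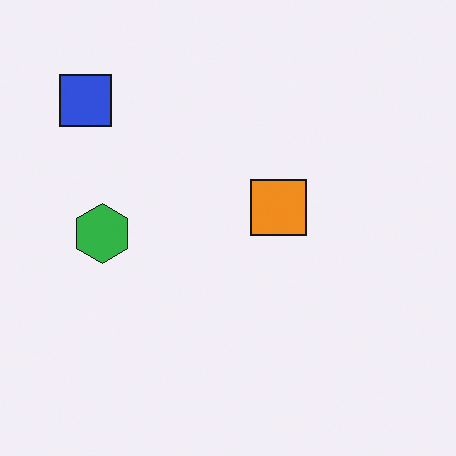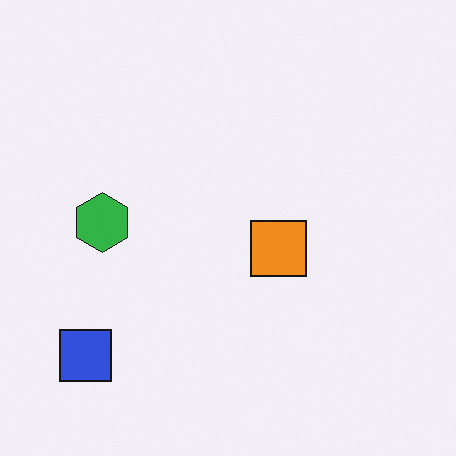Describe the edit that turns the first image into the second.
Flipped vertically (top ↔ bottom).

The blue square is in the top-left of the first image and the bottom-left of the second — shapes on opposite sides of the horizontal midline have swapped in a mirror flip.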